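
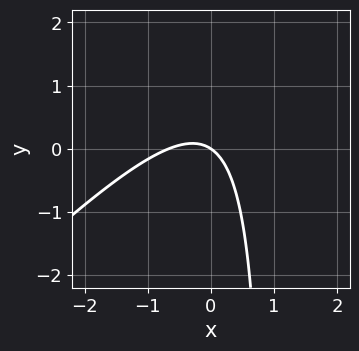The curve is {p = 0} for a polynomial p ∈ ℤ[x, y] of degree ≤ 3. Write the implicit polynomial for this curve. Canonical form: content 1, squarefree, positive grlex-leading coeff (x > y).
3*x^2 - 3*x*y + 2*x + 3*y

(a) deg p = 2. A generic line meets the curve in up to 2 points.
(b) From the visible intercepts: it meets the x-axis at x = 0 (among the integer gridlines); it meets the y-axis at y = 0 (among the integer gridlines).
(c) These observations pin down the coefficients.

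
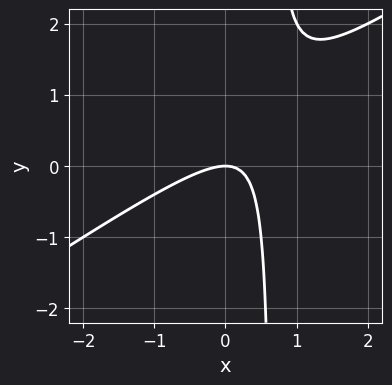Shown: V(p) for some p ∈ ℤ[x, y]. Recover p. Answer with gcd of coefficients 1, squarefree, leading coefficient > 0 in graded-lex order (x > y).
2*x^2 - 3*x*y + 2*y

Degree: the shape is more complex than any degree-1 curve, so deg p = 2.
Reading off the gridlines: it meets the x-axis at x = 0 (among the integer gridlines); it meets the y-axis at y = 0 (among the integer gridlines).
Putting this together gives p.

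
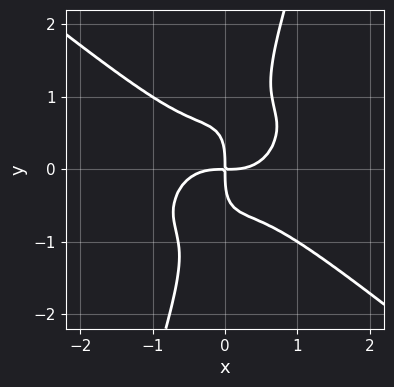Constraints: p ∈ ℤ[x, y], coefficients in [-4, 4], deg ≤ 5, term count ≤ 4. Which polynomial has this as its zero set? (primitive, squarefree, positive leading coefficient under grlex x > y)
deg p = 4.
Reading off the gridlines: it crosses the x-axis at the gridline x = 0; it meets the y-axis at y = 0 (among the integer gridlines).
Putting this together gives p.

2*x^4 + 3*x*y^3 - y^4 - 2*x*y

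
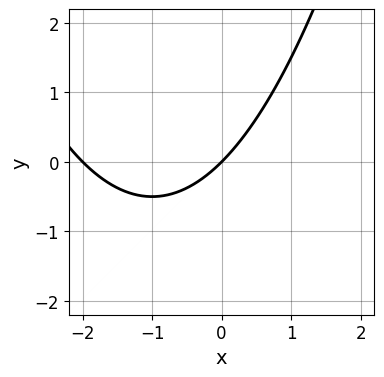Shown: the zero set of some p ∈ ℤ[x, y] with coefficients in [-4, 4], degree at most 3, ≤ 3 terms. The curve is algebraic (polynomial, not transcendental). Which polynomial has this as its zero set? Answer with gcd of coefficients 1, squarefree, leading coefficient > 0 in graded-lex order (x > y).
x^2 + 2*x - 2*y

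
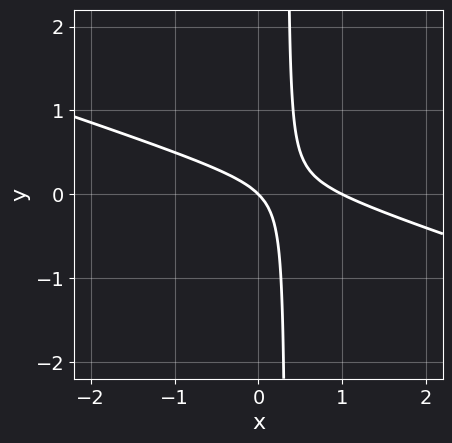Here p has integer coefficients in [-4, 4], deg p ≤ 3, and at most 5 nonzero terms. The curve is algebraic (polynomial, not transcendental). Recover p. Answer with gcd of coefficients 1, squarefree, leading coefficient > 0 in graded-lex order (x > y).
1. deg p = 2. A generic line meets the curve in up to 2 points.
2. From the axis intercepts and sections: among the integer gridlines, it crosses the x-axis at x ∈ {0, 1}; it crosses the y-axis at the gridline y = 0.
3. Putting this together gives p.

x^2 + 3*x*y - x - y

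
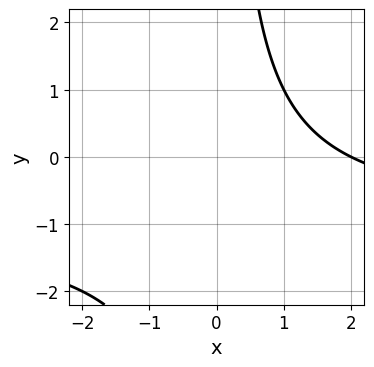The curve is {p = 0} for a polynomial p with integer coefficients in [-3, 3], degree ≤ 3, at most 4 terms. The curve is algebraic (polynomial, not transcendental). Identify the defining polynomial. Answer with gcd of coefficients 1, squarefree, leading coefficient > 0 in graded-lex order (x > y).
1. deg p = 2. A generic line meets the curve in up to 2 points.
2. Against the integer gridlines: no y-intercept at any integer in the box; one x-axis crossing is at x = 2.
3. Matching integer coefficients to the picture gives p.

x*y + x - 2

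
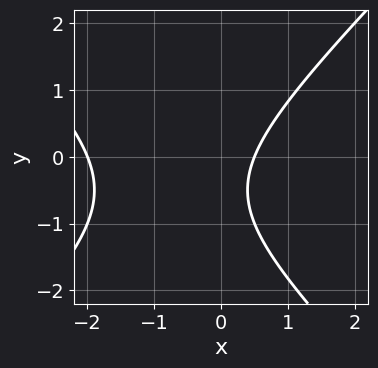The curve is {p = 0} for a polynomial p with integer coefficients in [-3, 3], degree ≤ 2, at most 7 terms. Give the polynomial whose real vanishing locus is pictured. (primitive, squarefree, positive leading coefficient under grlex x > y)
The degree is 2 — the shape is more complex than any degree-1 curve.
From the visible intercepts: it crosses the x-axis at the gridline x = -2; no y-intercept at any integer in the box.
These observations pin down the coefficients.

2*x^2 - 2*y^2 + 3*x - 2*y - 2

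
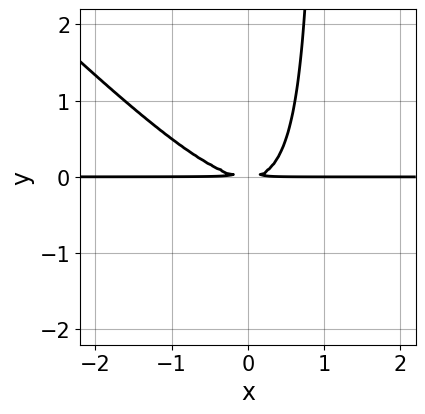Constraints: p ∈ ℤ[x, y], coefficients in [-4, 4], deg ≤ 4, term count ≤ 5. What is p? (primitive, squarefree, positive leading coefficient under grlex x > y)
x^2*y + x*y^2 - y^2

First, the degree is 3 — no degree-2 curve has this shape.
Then, from the axis intercepts and sections: every point of the x-axis in the box is on the curve.
Finally, putting this together gives p.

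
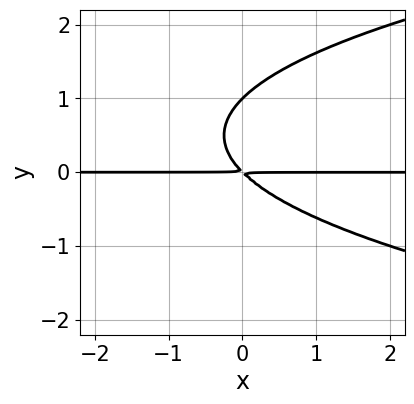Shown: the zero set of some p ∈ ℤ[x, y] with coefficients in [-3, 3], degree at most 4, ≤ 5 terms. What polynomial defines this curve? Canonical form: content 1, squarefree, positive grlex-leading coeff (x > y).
y^3 - x*y - y^2

First, degree: a generic line meets the curve in up to 3 points, so deg p = 3.
Then, reading off the gridlines: one y-axis crossing is at y = 1; every point of the x-axis in the box is on the curve.
Finally, the integer polynomial consistent with all of this is the stated p.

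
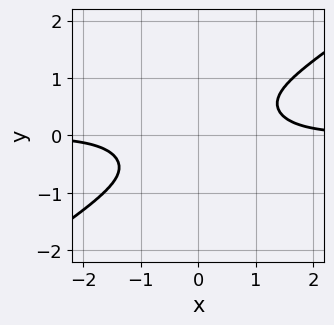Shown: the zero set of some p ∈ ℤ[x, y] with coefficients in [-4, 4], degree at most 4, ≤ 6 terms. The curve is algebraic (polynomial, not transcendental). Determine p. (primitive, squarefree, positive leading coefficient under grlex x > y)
2*x^3*y - 3*x*y^3 - 2*y^4 - 2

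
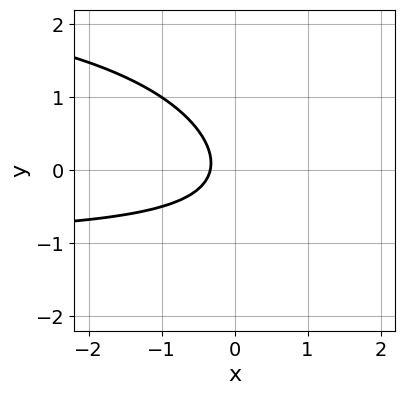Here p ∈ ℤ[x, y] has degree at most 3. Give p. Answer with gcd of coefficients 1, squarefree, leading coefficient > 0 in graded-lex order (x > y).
First, deg p = 3. The shape is more complex than any degree-2 curve.
Then, against the integer gridlines: the curve avoids every integer y-axis point in the box.
Finally, the integer polynomial consistent with all of this is the stated p.

x*y^2 - 2*x*y - 3*y^2 - 3*x - 1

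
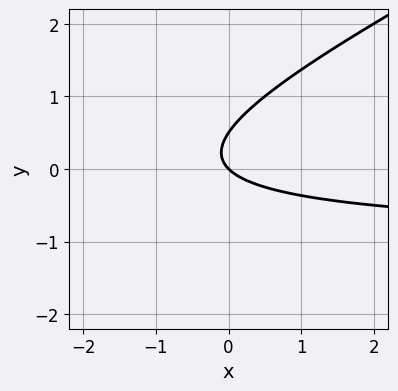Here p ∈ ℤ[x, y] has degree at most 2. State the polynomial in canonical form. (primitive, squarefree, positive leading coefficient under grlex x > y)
x*y - 2*y^2 + x + y

(a) deg p = 2. A generic line meets the curve in up to 2 points.
(b) Observable constraints: it meets the x-axis at x = 0 (among the integer gridlines); it crosses the y-axis at the gridline y = 0.
(c) The integer polynomial consistent with all of this is the stated p.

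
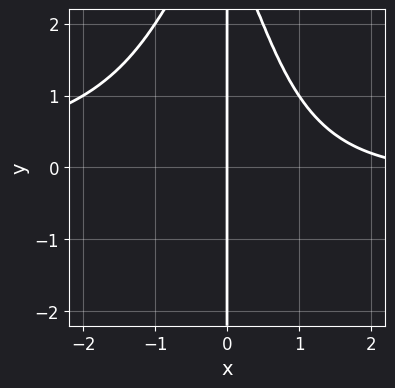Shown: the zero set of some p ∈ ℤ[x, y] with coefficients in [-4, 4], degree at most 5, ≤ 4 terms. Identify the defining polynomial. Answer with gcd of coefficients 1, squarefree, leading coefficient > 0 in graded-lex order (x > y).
x^3*y + x^2 + x*y - 3*x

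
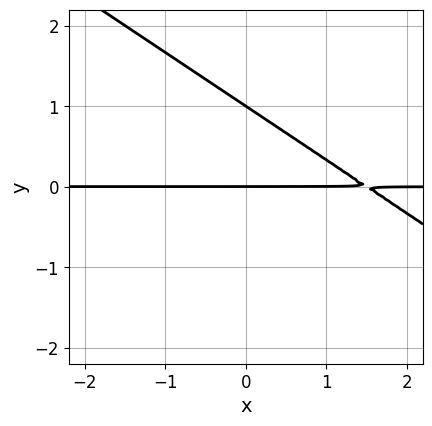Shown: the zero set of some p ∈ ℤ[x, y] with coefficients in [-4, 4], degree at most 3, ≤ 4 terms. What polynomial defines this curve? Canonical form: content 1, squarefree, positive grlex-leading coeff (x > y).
2*x*y + 3*y^2 - 3*y

(a) Degree: a generic line meets the curve in up to 2 points, so deg p = 2.
(b) Checking where it meets the axes: the y-axis gridline crossings are at y ∈ {0, 1}; every point of the x-axis in the box is on the curve.
(c) Matching integer coefficients to the picture gives p.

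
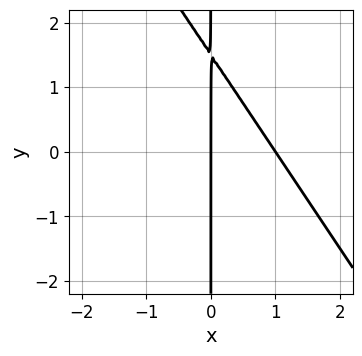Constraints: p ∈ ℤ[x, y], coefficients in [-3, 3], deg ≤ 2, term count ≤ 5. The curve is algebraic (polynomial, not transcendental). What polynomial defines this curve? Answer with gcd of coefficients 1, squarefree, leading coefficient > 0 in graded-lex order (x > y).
3*x^2 + 2*x*y - 3*x

1. deg p = 2.
2. From the axis intercepts and sections: every point of the y-axis in the box is on the curve; the x-axis gridline crossings are at x ∈ {0, 1}.
3. Putting this together gives p.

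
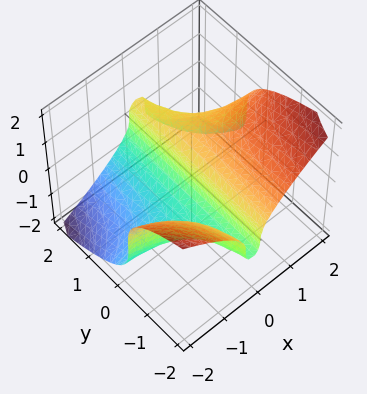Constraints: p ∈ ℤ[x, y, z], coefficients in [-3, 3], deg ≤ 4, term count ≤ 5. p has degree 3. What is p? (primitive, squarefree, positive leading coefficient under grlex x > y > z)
1. The degree is 3 — the shape is more complex than any degree-2 surface.
2. Checking where it meets the axes: every point of the y-axis in the box is on the surface; it crosses the z-axis at the gridline z = 0; it meets the x-axis at x = 0 (among the integer gridlines).
3. These observations pin down the coefficients.

x^2*y + z^3 - x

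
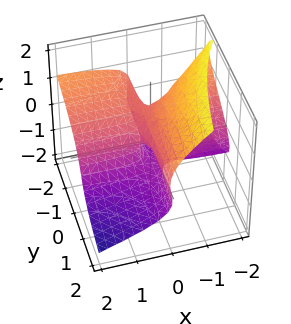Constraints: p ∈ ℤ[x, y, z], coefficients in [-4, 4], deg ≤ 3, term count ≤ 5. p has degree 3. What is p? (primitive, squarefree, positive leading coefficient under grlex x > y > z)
(a) Degree: the shape is more complex than any degree-2 surface, so deg p = 3.
(b) From the axis intercepts and sections: it meets the z-axis at z = 0 (among the integer gridlines); every point of the x-axis in the box is on the surface; every point of the y-axis in the box is on the surface.
(c) Matching integer coefficients to the picture gives p.

2*x*z^2 + 3*z^3 + 3*x*y + 3*x*z - z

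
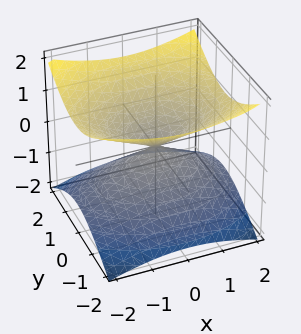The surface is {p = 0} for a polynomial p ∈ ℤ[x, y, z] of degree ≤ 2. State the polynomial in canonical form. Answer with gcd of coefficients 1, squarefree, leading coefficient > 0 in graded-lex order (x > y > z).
x^2 + 2*y^2 - 3*z^2

deg p = 2. Two nappes meeting at a single point; a quadric.
Symmetries: mirror symmetry y ↦ −y ⇒ only even powers of y; the x ↦ −x reflection is a symmetry, so x appears only in even powers; mirror symmetry z ↦ −z ⇒ only even powers of z.
Against the integer gridlines: one y-axis crossing is at y = 0; it crosses the x-axis at the gridline x = 0; it meets the z-axis at z = 0 (among the integer gridlines).
Putting this together gives p.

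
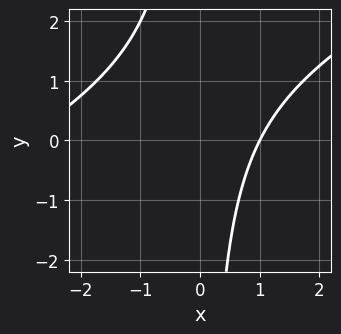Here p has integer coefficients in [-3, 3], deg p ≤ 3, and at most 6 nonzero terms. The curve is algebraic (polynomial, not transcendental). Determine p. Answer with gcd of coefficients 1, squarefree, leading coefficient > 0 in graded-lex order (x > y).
x^2 - 2*x*y + 2*x - 3

deg p = 2. The shape is more complex than any degree-1 curve.
Checking where it meets the axes: it meets the x-axis at x = 1 (among the integer gridlines); it misses every integer gridline on the y-axis.
Together with the visible shape, these determine p as stated.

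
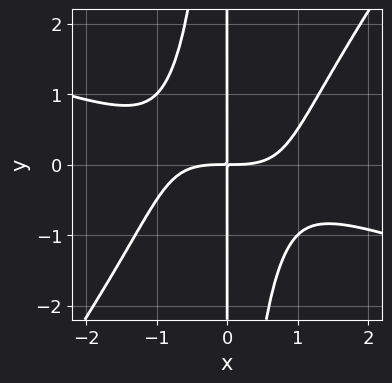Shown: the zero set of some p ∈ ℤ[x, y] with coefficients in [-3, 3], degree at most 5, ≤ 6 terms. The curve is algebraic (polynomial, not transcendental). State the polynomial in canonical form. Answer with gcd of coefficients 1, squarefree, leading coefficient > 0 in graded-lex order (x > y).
(a) The degree is 4 — no degree-3 curve has this shape.
(b) Reading off the gridlines: the visible y-axis segment lies entirely on the curve.
(c) Assembling these constraints gives the stated polynomial.

x^4 + 2*x^3*y - 2*x^2*y^2 - 3*x*y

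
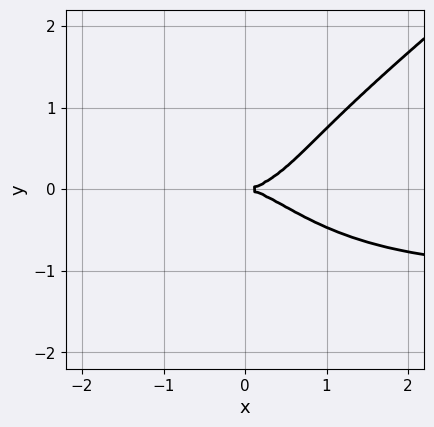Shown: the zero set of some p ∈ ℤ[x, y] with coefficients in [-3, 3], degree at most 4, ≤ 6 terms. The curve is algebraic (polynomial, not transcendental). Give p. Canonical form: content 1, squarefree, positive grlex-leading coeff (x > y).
x^3*y - 2*y^4 + x^3 - 2*y^2

First, the degree is 4 — a generic line meets the curve in up to 4 points.
Then, checking where it meets the axes: it crosses the x-axis at the gridline x = 0; it meets the y-axis at y = 0 (among the integer gridlines).
Finally, putting this together gives p.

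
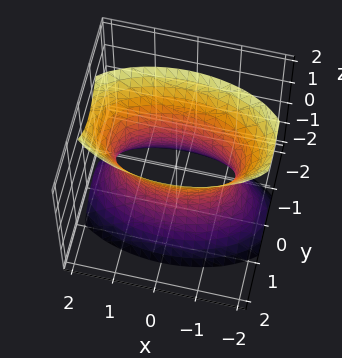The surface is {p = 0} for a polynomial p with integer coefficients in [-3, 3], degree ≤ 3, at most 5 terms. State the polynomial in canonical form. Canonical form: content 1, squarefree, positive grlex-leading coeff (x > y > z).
First, degree: an hourglass — one-sheet hyperboloid; a quadric, so deg p = 2.
Next, symmetries: mirror symmetry y ↦ −y ⇒ only even powers of y; the z ↦ −z reflection is a symmetry, so z appears only in even powers; it's symmetric under x → −x, forcing even powers of x.
Next, checking where it meets the axes: no z-intercept at any integer in the box.
Finally, solving for integer coefficients yields p as stated.

x^2 + 3*y^2 - z^2 - 2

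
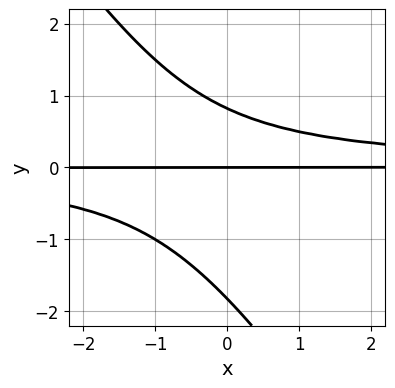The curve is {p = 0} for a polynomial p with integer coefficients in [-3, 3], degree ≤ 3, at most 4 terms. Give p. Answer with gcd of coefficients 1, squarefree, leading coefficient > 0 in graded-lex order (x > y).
First, degree: a generic line meets the curve in up to 3 points, so deg p = 3.
Then, against the integer gridlines: the visible x-axis segment lies entirely on the curve; it meets the y-axis at y = 0 (among the integer gridlines).
Finally, these observations pin down the coefficients.

3*x*y^2 + 2*y^3 + 2*y^2 - 3*y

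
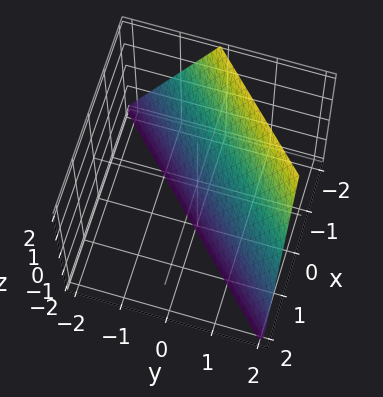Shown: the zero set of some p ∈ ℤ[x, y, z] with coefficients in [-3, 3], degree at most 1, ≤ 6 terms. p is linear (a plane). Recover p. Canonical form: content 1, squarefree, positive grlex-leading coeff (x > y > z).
First, deg p = 1. Every cross-section is a straight line — this is a plane.
Next, from the axis intercepts and sections: it meets the y-axis at y = 1 (among the integer gridlines); it crosses the x-axis at the gridline x = -1; it meets the z-axis at z = -2 (among the integer gridlines).
Finally, assembling these constraints gives the stated polynomial.

2*x - 2*y + z + 2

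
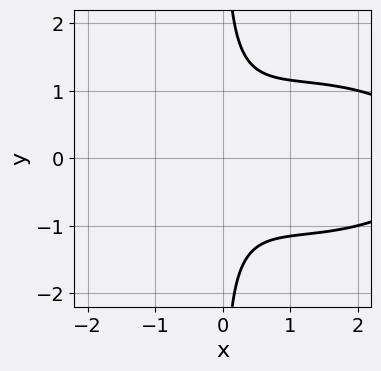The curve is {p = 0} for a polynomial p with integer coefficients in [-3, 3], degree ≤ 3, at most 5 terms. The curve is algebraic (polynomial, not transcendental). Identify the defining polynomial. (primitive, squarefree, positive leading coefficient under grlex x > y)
x^3 + 3*x*y^2 - 3*x^2 - 2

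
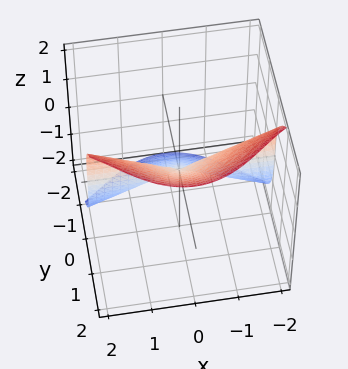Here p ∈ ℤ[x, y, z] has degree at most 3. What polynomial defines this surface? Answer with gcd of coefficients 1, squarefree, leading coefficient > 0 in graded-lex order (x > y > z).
2*x^2*y + y^3 - z^3

1. The degree is 3 — a generic line meets the surface in up to 3 points.
2. Reading off the gridlines: the visible x-axis segment lies entirely on the surface; it meets the z-axis at z = 0 (among the integer gridlines); one y-axis crossing is at y = 0.
3. Fitting integer coefficients to these (and the overall shape) gives p.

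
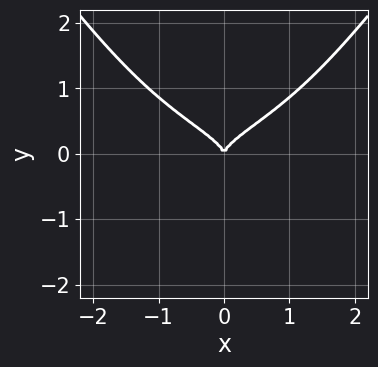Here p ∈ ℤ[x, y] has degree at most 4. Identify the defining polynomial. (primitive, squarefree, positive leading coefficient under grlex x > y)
2*x^2*y^2 - y^4 - 3*y^3 + x^2

First, degree: no degree-3 curve has this shape, so deg p = 4.
Next, symmetries: the x ↦ −x reflection is a symmetry, so x appears only in even powers.
Next, reading off the gridlines: it meets the y-axis at y = 0 (among the integer gridlines); one x-axis crossing is at x = 0.
Finally, together with the visible shape, these determine p as stated.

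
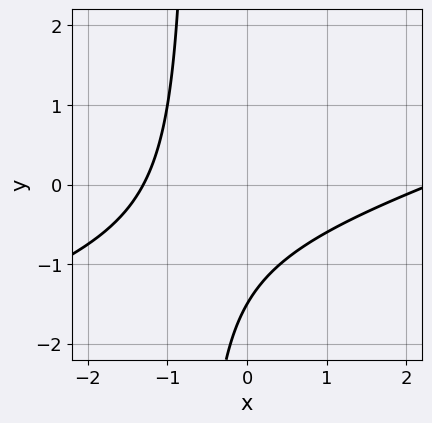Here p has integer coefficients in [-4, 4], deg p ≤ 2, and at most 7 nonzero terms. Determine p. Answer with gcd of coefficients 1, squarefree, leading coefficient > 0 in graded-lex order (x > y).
x^2 - 3*x*y - x - 2*y - 3

(a) deg p = 2.
(b) Putting this together gives p.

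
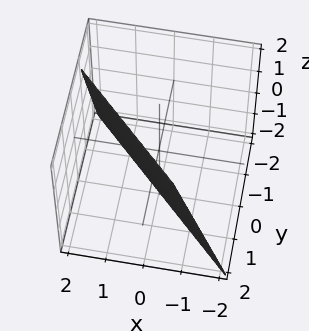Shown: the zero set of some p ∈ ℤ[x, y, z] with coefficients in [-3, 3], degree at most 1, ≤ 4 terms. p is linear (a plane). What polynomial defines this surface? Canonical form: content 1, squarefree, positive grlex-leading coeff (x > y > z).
3*x + 3*y - z - 2

(a) Degree: every cross-section is a straight line — this is a plane, so deg p = 1.
(b) Reading off the gridlines: one z-axis crossing is at z = -2.
(c) Fitting integer coefficients to these (and the overall shape) gives p.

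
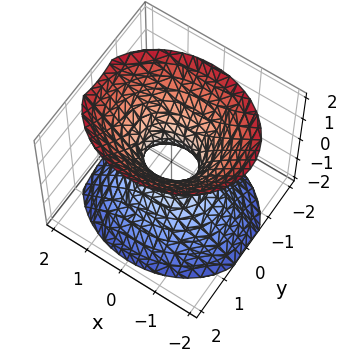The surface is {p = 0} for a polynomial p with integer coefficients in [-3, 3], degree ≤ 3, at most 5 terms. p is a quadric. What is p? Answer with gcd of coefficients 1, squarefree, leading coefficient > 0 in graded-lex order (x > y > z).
Degree: one connected sheet with a waist; a quadric, so deg p = 2.
Symmetries: it's symmetric under z → −z, forcing even powers of z; the x ↦ −x reflection is a symmetry, so x appears only in even powers; the y ↦ −y reflection is a symmetry, so y appears only in even powers.
From the visible intercepts: it misses every integer gridline on the z-axis.
Together with the visible shape, these determine p as stated.

2*x^2 + 3*y^2 - 2*z^2 - 1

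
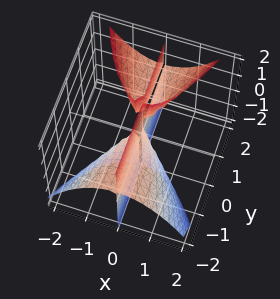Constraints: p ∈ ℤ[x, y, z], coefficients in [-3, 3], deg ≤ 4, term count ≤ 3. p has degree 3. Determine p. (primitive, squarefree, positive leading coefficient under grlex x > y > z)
First, the picture has 3 separate pieces.
Then, the degree is 3 — a generic line meets the surface in up to 3 points.
Next, reading off the gridlines: it meets the x-axis at x = 0 (among the integer gridlines); the visible z-axis segment lies entirely on the surface; every point of the y-axis in the box is on the surface.
Finally, together with the visible shape, these determine p as stated.

3*x^3 - 3*x*y*z + 2*x*y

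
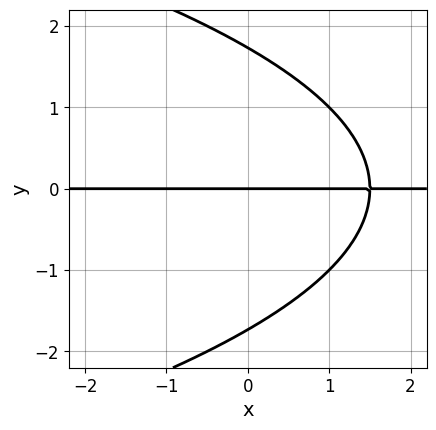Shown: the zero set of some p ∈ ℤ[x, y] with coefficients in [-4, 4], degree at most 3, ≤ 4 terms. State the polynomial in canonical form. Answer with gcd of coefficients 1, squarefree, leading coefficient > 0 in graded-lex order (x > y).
y^3 + 2*x*y - 3*y

The degree is 3 — no degree-2 curve has this shape.
Observable constraints: the visible x-axis segment lies entirely on the curve; it crosses the y-axis at the gridline y = 0.
The integer polynomial consistent with all of this is the stated p.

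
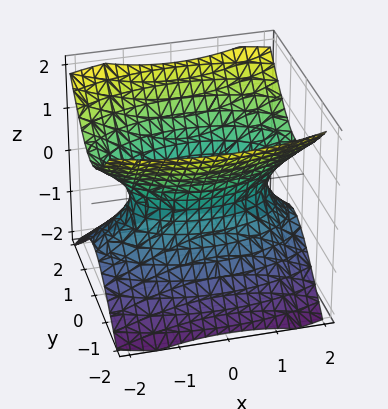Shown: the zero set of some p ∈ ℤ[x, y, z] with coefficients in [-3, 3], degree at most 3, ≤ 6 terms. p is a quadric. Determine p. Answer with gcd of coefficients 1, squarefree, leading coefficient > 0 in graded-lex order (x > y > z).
x^2 + 3*y^2 - 3*z^2 - 2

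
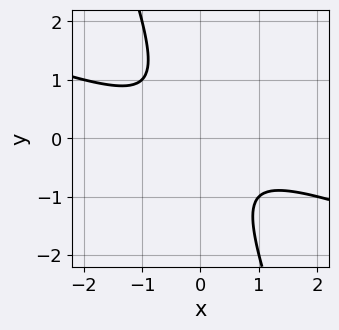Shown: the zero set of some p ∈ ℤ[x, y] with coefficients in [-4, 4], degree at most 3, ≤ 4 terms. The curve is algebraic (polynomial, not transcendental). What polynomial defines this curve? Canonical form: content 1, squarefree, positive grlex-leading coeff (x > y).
x^2 + 3*x*y + y^2 + 1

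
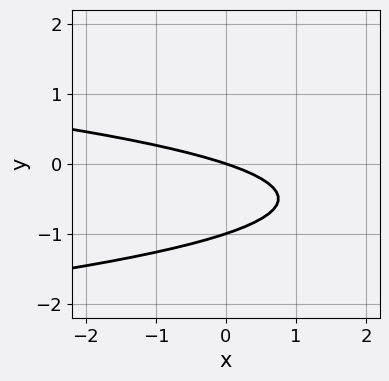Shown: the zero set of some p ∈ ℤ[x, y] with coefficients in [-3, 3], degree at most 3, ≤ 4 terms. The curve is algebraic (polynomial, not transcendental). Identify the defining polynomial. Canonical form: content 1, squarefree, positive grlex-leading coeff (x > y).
3*y^2 + x + 3*y

(a) deg p = 2. No degree-1 curve has this shape.
(b) Against the integer gridlines: it crosses the x-axis at the gridline x = 0; among the integer gridlines, it crosses the y-axis at y ∈ {-1, 0}.
(c) Fitting integer coefficients to these (and the overall shape) gives p.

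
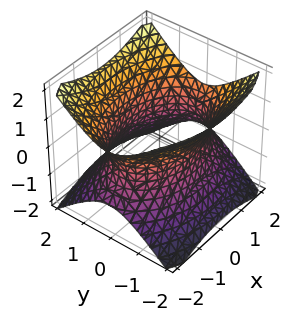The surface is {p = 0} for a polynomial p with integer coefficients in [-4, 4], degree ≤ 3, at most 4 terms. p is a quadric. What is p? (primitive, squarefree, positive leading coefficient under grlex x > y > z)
Degree: an hourglass — one-sheet hyperboloid; a quadric, so deg p = 2.
Symmetries: it's symmetric under x → −x, forcing even powers of x; mirror symmetry y ↦ −y ⇒ only even powers of y; it's symmetric under z → −z, forcing even powers of z.
Against the integer gridlines: the surface avoids every integer z-axis point in the box.
Fitting integer coefficients to these (and the overall shape) gives p.

x^2 + 2*y^2 - 2*z^2 - 3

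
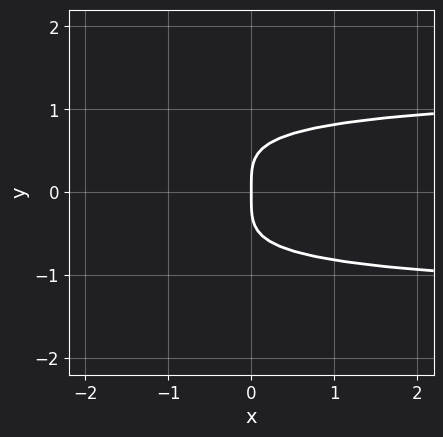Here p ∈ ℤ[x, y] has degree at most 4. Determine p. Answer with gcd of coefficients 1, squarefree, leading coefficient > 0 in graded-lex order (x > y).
3*y^4 + x*y^2 - 2*x

Degree: no degree-3 curve has this shape, so deg p = 4.
Symmetries: it's symmetric under y → −y, forcing even powers of y.
From the visible intercepts: it meets the x-axis at x = 0 (among the integer gridlines); one y-axis crossing is at y = 0.
Assembling these constraints gives the stated polynomial.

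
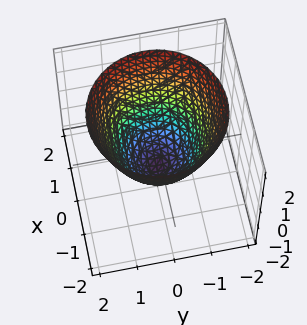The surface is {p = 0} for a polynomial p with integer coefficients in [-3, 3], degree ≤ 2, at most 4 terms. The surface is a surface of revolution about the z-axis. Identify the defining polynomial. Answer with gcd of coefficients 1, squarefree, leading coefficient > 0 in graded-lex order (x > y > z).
x^2 + y^2 - z - 1

The degree is 2 — a generic line meets the surface in up to 2 points.
Symmetries: the z-axis is an axis of rotation, so x and y enter only as x² + y².
Against the integer gridlines: the y-axis gridline crossings are at y ∈ {-1, 1}; the x-axis gridline crossings are at x ∈ {-1, 1}; a circular section at z = 2 has radius between 1 and 2; one z-axis crossing is at z = -1.
These observations pin down the coefficients.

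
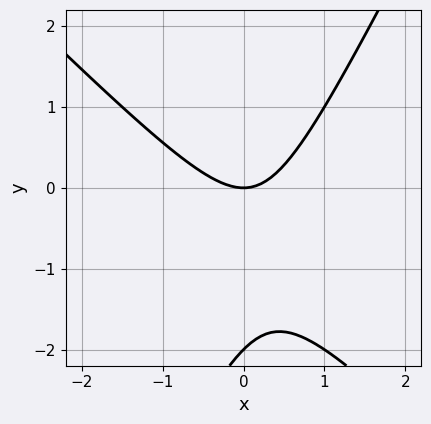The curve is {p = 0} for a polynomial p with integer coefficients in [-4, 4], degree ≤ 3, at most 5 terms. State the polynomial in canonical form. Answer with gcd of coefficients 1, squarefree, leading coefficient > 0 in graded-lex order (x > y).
2*x^2 + x*y - y^2 - 2*y

First, deg p = 2.
Next, reading off the gridlines: it meets the x-axis at x = 0 (among the integer gridlines); among the integer gridlines, it crosses the y-axis at y ∈ {-2, 0}.
Finally, the integer polynomial consistent with all of this is the stated p.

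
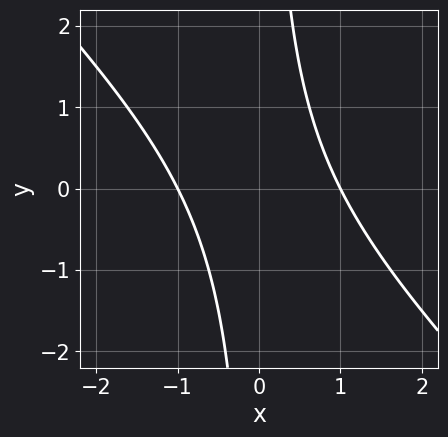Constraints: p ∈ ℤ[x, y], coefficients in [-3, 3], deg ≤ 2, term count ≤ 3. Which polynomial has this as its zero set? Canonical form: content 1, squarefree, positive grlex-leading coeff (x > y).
(a) The degree is 2 — a generic line meets the curve in up to 2 points.
(b) Against the integer gridlines: it misses every integer gridline on the y-axis; among the integer gridlines, it crosses the x-axis at x ∈ {-1, 1}.
(c) Assembling these constraints gives the stated polynomial.

x^2 + x*y - 1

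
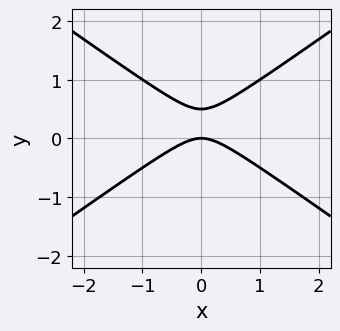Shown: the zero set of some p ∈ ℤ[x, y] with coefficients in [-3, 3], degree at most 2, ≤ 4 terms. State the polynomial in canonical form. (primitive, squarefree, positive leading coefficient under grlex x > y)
(a) The degree is 2 — a generic line meets the curve in up to 2 points.
(b) Symmetries: it's symmetric under x → −x, forcing even powers of x.
(c) From the axis intercepts and sections: it meets the x-axis at x = 0 (among the integer gridlines); one y-axis crossing is at y = 0.
(d) The integer polynomial consistent with all of this is the stated p.

x^2 - 2*y^2 + y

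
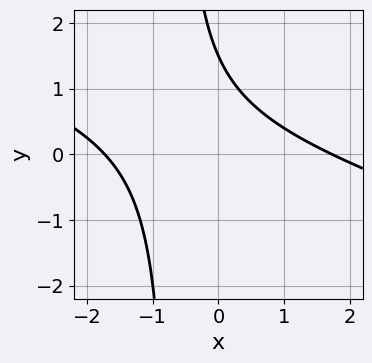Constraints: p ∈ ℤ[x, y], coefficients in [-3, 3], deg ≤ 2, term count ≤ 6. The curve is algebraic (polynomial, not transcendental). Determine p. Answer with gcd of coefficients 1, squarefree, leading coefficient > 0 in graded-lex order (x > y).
Degree: a generic line meets the curve in up to 2 points, so deg p = 2.
Matching integer coefficients to the picture gives p.

x^2 + 3*x*y + 2*y - 3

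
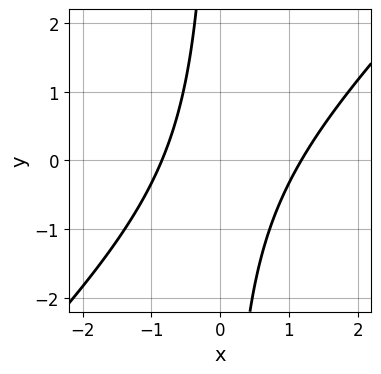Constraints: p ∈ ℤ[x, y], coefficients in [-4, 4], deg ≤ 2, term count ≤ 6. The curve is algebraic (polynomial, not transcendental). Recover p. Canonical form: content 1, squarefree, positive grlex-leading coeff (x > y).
First, the degree is 2 — the shape is more complex than any degree-1 curve.
Next, from the visible intercepts: it misses every integer gridline on the y-axis.
Finally, solving for integer coefficients yields p as stated.

3*x^2 - 3*x*y - x - 3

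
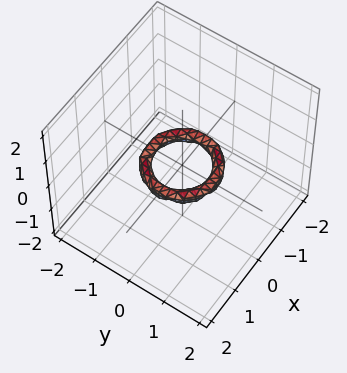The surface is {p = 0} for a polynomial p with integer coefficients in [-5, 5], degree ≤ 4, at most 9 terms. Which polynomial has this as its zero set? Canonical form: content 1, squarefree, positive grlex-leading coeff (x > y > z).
2*x^4 + 4*x^2*y^2 + 2*y^4 - 3*x^2 - 3*y^2 + 3*z^2 + 1

The degree is 4 — a generic line meets the surface in up to 4 points.
Symmetries: rotational symmetry about the z-axis ⇒ p depends on x, y only through x² + y².
From the visible intercepts: it misses every integer gridline on the z-axis; a circular section at z = 0 has radius between 0 and 1.
Together with the visible shape, these determine p as stated.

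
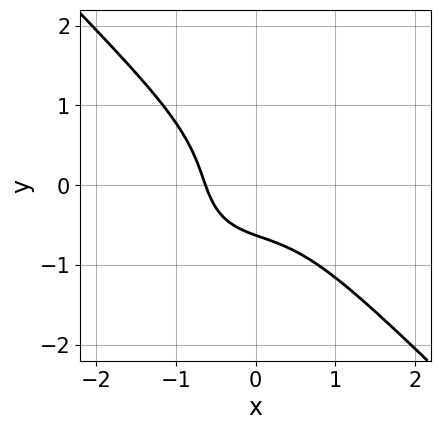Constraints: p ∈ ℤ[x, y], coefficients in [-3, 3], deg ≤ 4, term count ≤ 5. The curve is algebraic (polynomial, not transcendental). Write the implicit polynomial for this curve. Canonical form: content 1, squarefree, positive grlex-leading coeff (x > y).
1. Degree: the shape is more complex than any degree-2 curve, so deg p = 3.
2. Putting this together gives p.

3*x^3 + 3*y^3 + 2*x + 2*y + 2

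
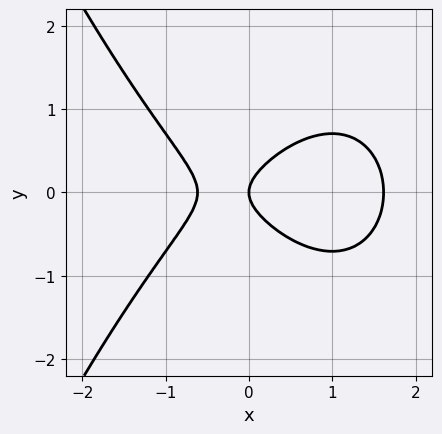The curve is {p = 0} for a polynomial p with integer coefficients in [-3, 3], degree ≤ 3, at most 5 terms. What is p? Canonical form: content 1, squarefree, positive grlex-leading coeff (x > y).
x^3 - x^2 + 2*y^2 - x

First, deg p = 3. No degree-2 curve has this shape.
Then, symmetries: mirror symmetry y ↦ −y ⇒ only even powers of y.
Then, reading off the gridlines: it meets the x-axis at x = 0 (among the integer gridlines); it meets the y-axis at y = 0 (among the integer gridlines).
Finally, together with the visible shape, these determine p as stated.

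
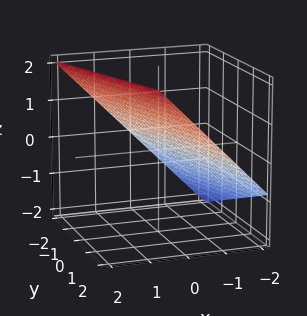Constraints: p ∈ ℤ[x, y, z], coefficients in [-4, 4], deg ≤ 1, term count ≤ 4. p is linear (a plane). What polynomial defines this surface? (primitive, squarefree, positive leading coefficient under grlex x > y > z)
(a) deg p = 1. Every cross-section is a straight line — this is a plane.
(b) Against the integer gridlines: it meets the y-axis at y = -2 (among the integer gridlines).
(c) Solving for integer coefficients yields p as stated.

3*x + y - 3*z + 2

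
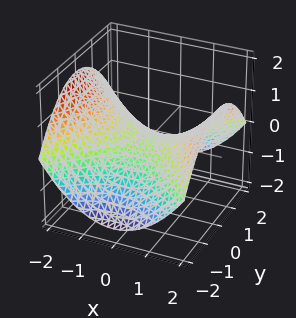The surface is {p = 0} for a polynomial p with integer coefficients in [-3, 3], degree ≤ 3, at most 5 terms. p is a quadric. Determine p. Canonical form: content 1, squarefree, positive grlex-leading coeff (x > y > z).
The degree is 2 — a hyperbolic paraboloid; a quadric.
Symmetries: mirror symmetry y ↦ −y ⇒ only even powers of y; mirror symmetry x ↦ −x ⇒ only even powers of x.
From the visible intercepts: it meets the z-axis at z = 0 (among the integer gridlines); it meets the y-axis at y = 0 (among the integer gridlines).
Fitting integer coefficients to these (and the overall shape) gives p.

x^2 - y^2 - 3*z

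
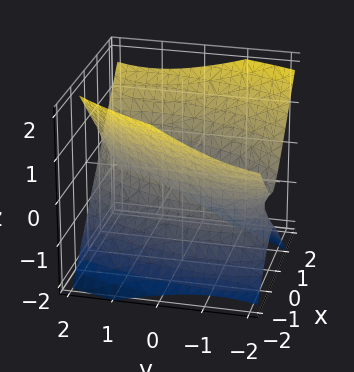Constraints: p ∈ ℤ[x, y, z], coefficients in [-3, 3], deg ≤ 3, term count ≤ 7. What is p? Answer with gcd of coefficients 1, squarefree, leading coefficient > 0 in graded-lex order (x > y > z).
3*x^2 - 2*x*y + y^2 + y*z - 3*z^2 - 3

Degree: a generic line meets the surface in up to 2 points, so deg p = 2.
Reading off the gridlines: the x-axis gridline crossings are at x ∈ {-1, 1}; no z-intercept at any integer in the box.
Fitting integer coefficients to these (and the overall shape) gives p.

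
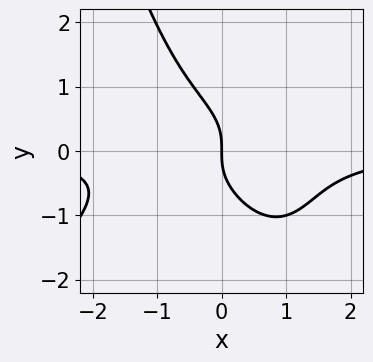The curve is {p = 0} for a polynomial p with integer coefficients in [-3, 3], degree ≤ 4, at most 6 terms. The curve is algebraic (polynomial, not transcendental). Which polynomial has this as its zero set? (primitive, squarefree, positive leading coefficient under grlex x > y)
2*x^3*y - x^2*y^2 + 3*x*y^2 + 3*y^3 + 3*x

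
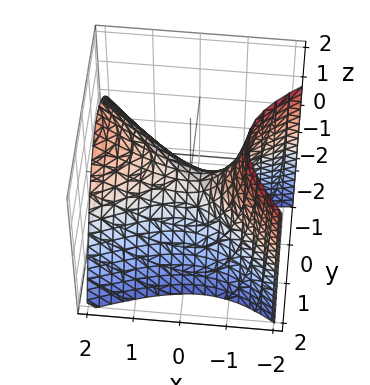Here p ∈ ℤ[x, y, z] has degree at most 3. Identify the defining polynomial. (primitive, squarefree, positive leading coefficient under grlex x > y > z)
x^2 - x*y - x*z - 2*y^2 - 2*z

Degree: the shape is more complex than any degree-1 surface, so deg p = 2.
From the axis intercepts and sections: it meets the y-axis at y = 0 (among the integer gridlines); it crosses the z-axis at the gridline z = 0; one x-axis crossing is at x = 0.
The integer polynomial consistent with all of this is the stated p.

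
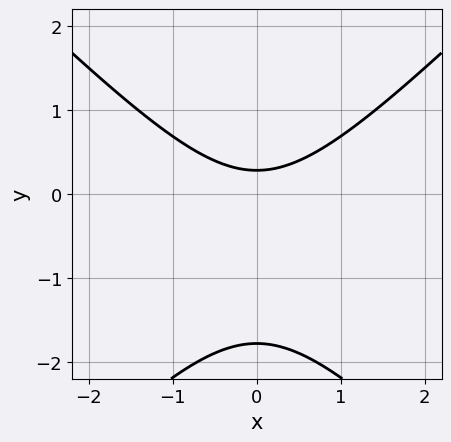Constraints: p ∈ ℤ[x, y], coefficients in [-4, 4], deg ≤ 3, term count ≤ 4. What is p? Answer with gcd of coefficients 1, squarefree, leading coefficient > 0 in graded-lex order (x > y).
2*x^2 - 2*y^2 - 3*y + 1

First, the degree is 2 — a generic line meets the curve in up to 2 points.
Then, symmetries: it's symmetric under x → −x, forcing even powers of x.
Then, reading off the gridlines: the curve avoids every integer x-axis point in the box.
Finally, matching integer coefficients to the picture gives p.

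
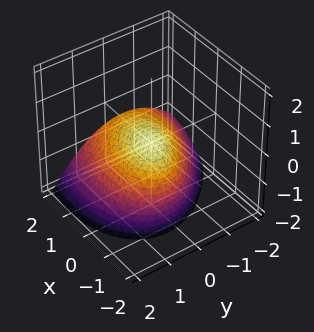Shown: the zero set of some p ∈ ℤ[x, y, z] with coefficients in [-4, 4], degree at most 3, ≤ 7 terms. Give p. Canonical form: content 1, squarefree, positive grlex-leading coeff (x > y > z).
x^2 + x*y + 2*x*z + 2*y^2 + 3*z

1. deg p = 2.
2. Against the integer gridlines: it meets the z-axis at z = 0 (among the integer gridlines); one y-axis crossing is at y = 0; it crosses the x-axis at the gridline x = 0.
3. Assembling these constraints gives the stated polynomial.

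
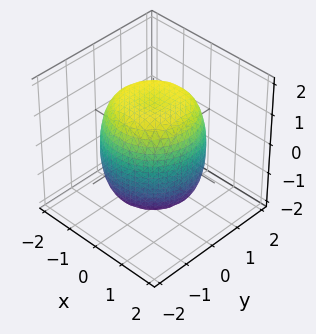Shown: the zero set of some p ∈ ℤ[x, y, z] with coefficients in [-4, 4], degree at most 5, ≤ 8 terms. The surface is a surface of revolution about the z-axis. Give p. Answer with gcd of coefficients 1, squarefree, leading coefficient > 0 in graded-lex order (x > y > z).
x^4 + 2*x^2*y^2 + y^4 - x^2 - y^2 + z^2 - 2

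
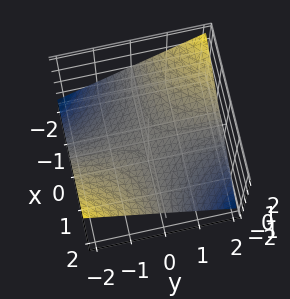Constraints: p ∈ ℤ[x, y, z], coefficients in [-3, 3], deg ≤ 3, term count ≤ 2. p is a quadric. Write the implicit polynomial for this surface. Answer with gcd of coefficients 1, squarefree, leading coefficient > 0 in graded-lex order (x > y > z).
x*y + 3*z

(a) Degree: a saddle surface; a quadric, so deg p = 2.
(b) Against the integer gridlines: the visible y-axis segment lies entirely on the surface; the visible x-axis segment lies entirely on the surface.
(c) Assembling these constraints gives the stated polynomial.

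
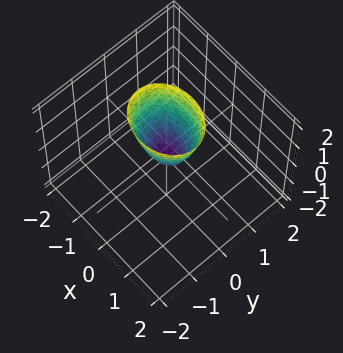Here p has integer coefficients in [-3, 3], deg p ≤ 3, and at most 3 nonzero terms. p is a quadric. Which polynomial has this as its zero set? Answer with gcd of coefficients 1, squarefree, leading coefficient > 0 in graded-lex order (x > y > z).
(a) deg p = 2.
(b) Symmetries: mirror symmetry y ↦ −y ⇒ only even powers of y; mirror symmetry x ↦ −x ⇒ only even powers of x.
(c) Checking where it meets the axes: it crosses the x-axis at the gridline x = 0; it crosses the y-axis at the gridline y = 0; one z-axis crossing is at z = 0.
(d) Assembling these constraints gives the stated polynomial.

2*x^2 + 3*y^2 - z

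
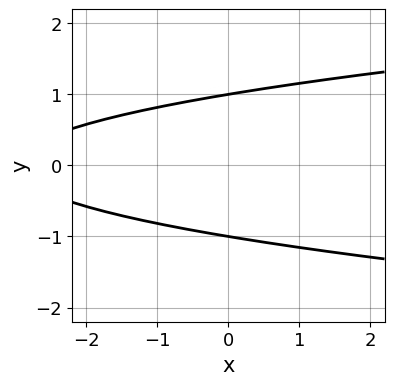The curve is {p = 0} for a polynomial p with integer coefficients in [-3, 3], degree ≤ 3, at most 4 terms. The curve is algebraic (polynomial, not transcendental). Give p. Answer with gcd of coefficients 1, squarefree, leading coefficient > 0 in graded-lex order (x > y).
(a) Degree: no degree-1 curve has this shape, so deg p = 2.
(b) Symmetries: it's symmetric under y → −y, forcing even powers of y.
(c) Against the integer gridlines: among the integer gridlines, it crosses the y-axis at y ∈ {-1, 1}; the curve avoids every integer x-axis point in the box.
(d) Matching integer coefficients to the picture gives p.

3*y^2 - x - 3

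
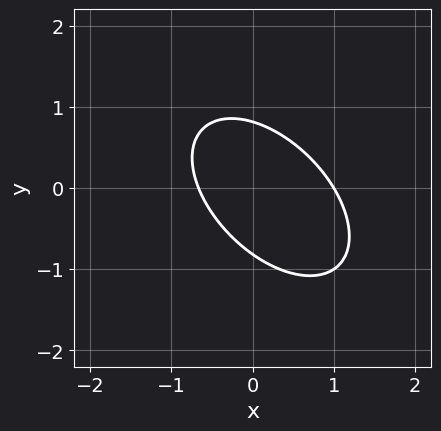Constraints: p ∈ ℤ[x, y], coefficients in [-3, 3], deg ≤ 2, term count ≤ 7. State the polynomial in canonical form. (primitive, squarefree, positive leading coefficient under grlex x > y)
Degree: the shape is more complex than any degree-1 curve, so deg p = 2.
Reading off the gridlines: one x-axis crossing is at x = 1.
Together with the visible shape, these determine p as stated.

3*x^2 + 3*x*y + 3*y^2 - x - 2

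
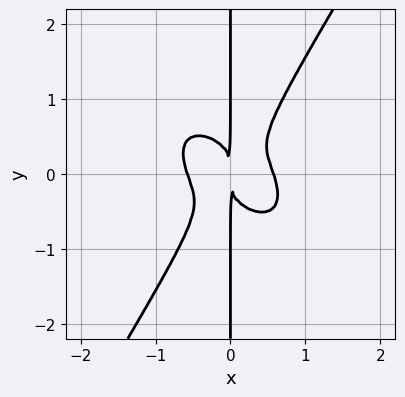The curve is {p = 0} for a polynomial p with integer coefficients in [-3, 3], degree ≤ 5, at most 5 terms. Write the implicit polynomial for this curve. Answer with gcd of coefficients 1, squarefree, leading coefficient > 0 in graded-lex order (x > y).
1. The degree is 4 — the shape is more complex than any degree-3 curve.
2. From the visible intercepts: the visible y-axis segment lies entirely on the curve.
3. Matching integer coefficients to the picture gives p.

3*x^4 + 2*x^3*y + x^2*y^2 - 2*x*y^3 - x^2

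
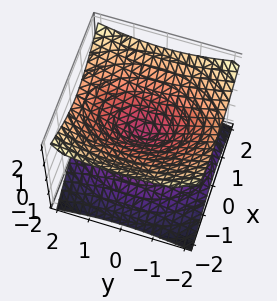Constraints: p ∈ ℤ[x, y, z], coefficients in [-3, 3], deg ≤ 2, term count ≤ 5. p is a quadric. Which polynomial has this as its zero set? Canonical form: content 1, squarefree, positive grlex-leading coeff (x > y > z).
(a) The degree is 2 — two nappes meeting at a single point; a quadric.
(b) Symmetries: it's symmetric under z → −z, forcing even powers of z; mirror symmetry x ↦ −x ⇒ only even powers of x; the y ↦ −y reflection is a symmetry, so y appears only in even powers.
(c) Checking where it meets the axes: it meets the x-axis at x = 0 (among the integer gridlines); it crosses the y-axis at the gridline y = 0; it meets the z-axis at z = 0 (among the integer gridlines).
(d) Matching integer coefficients to the picture gives p.

2*x^2 + y^2 - 3*z^2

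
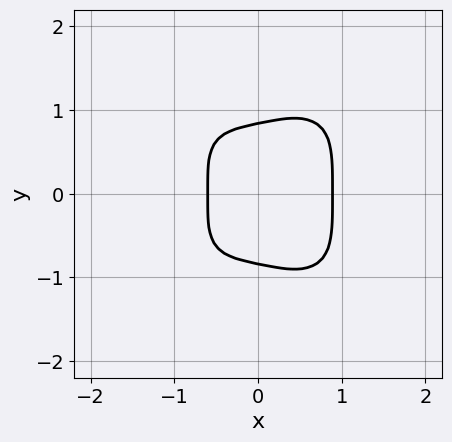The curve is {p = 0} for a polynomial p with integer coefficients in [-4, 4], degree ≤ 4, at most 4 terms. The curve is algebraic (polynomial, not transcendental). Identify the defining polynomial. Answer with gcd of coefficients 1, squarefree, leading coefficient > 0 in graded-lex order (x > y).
3*x^4 + 2*y^4 - x - 1

First, the degree is 4 — no degree-3 curve has this shape.
Next, symmetries: mirror symmetry y ↦ −y ⇒ only even powers of y.
Finally, putting this together gives p.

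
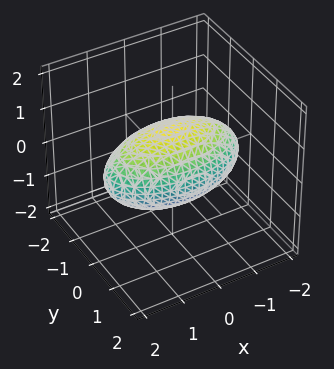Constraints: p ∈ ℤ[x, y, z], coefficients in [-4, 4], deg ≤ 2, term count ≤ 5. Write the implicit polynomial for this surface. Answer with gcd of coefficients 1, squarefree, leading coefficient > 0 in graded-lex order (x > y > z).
(a) The degree is 2 — a closed, bounded, convex surface; a quadric.
(b) Symmetries: mirror symmetry x ↦ −x ⇒ only even powers of x; the y ↦ −y reflection is a symmetry, so y appears only in even powers; the z ↦ −z reflection is a symmetry, so z appears only in even powers.
(c) Reading off the gridlines: the z-axis gridline crossings are at z ∈ {-1, 1}; among the integer gridlines, it crosses the y-axis at y ∈ {-1, 1}.
(d) Solving for integer coefficients yields p as stated.

x^2 + 3*y^2 + 3*z^2 - 3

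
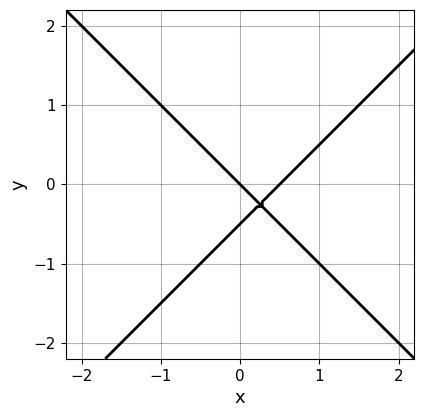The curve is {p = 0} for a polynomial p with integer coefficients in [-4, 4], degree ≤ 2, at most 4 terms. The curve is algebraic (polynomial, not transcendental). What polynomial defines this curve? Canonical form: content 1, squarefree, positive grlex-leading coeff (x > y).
2*x^2 - 2*y^2 - x - y

deg p = 2. The shape is more complex than any degree-1 curve.
From the visible intercepts: it meets the y-axis at y = 0 (among the integer gridlines); one x-axis crossing is at x = 0.
These observations pin down the coefficients.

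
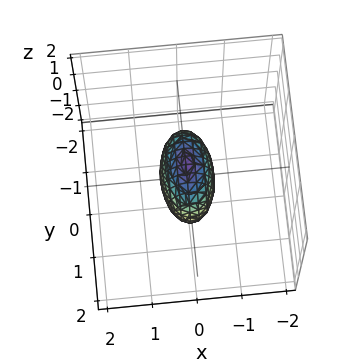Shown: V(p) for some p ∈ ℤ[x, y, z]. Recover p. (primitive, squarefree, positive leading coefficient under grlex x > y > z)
1. The degree is 2 — bounded and convex; a quadric.
2. Symmetries: mirror symmetry y ↦ −y ⇒ only even powers of y; the z ↦ −z reflection is a symmetry, so z appears only in even powers; the x ↦ −x reflection is a symmetry, so x appears only in even powers.
3. From the axis intercepts and sections: the z-axis gridline crossings are at z ∈ {-1, 1}; among the integer gridlines, it crosses the y-axis at y ∈ {-1, 1}.
4. These observations pin down the coefficients.

3*x^2 + y^2 + z^2 - 1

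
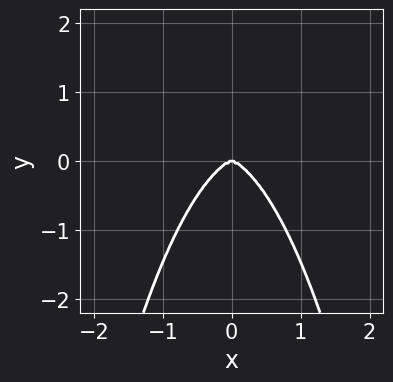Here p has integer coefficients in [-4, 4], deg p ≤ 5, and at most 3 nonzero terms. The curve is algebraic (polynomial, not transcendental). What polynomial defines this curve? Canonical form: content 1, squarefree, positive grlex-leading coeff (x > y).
x^4 + x^2*y^2 + y^3

(a) deg p = 4. A generic line meets the curve in up to 4 points.
(b) Symmetries: the x ↦ −x reflection is a symmetry, so x appears only in even powers.
(c) Reading off the gridlines: it crosses the x-axis at the gridline x = 0; it crosses the y-axis at the gridline y = 0.
(d) Matching integer coefficients to the picture gives p.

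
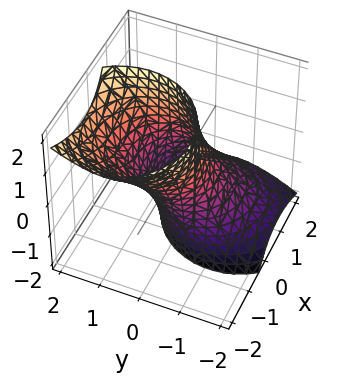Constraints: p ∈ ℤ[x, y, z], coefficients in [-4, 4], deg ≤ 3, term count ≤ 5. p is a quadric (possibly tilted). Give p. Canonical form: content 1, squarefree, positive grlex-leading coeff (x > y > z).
1. deg p = 2.
2. From the axis intercepts and sections: no z-intercept at any integer in the box; among the integer gridlines, it crosses the y-axis at y ∈ {-1, 1}; among the integer gridlines, it crosses the x-axis at x ∈ {-1, 1}.
3. Matching integer coefficients to the picture gives p.

x^2 + x*z + y^2 - y*z - 1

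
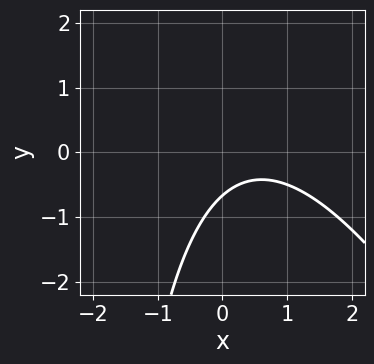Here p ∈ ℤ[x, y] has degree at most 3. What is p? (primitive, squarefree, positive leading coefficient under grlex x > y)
(a) Degree: the shape is more complex than any degree-1 curve, so deg p = 2.
(b) Against the integer gridlines: it misses every integer gridline on the x-axis.
(c) Together with the visible shape, these determine p as stated.

2*x^2 + x*y - 2*x + 3*y + 2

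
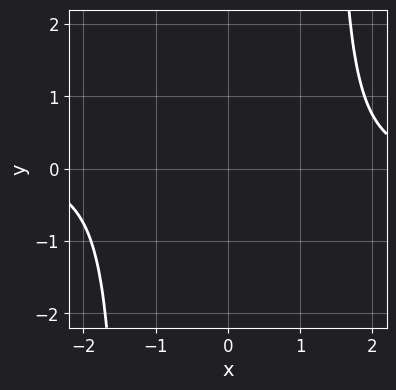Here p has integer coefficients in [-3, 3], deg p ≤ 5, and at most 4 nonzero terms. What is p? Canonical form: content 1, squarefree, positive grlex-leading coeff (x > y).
First, deg p = 4. A generic line meets the curve in up to 4 points.
Next, checking where it meets the axes: no x-intercept at any integer in the box; no y-intercept at any integer in the box.
Finally, these observations pin down the coefficients.

x^3*y - 2*x*y - 3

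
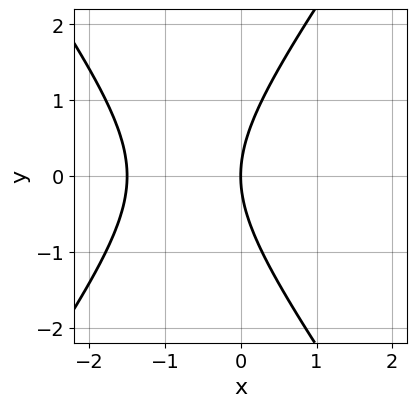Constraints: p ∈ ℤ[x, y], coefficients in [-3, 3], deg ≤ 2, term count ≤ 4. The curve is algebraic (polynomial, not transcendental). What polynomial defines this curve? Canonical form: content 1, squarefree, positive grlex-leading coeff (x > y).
2*x^2 - y^2 + 3*x

(a) Degree: no degree-1 curve has this shape, so deg p = 2.
(b) Symmetries: it's symmetric under y → −y, forcing even powers of y.
(c) From the axis intercepts and sections: it meets the y-axis at y = 0 (among the integer gridlines); it meets the x-axis at x = 0 (among the integer gridlines).
(d) Solving for integer coefficients yields p as stated.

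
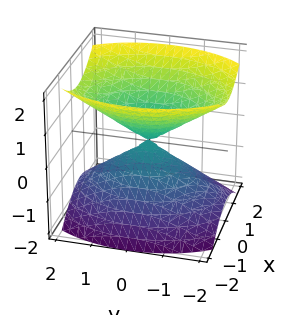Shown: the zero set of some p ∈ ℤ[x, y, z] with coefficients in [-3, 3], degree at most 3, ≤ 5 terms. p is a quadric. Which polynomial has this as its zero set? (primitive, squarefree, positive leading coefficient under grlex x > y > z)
(a) I count 2 distinct pieces. Treating them together as one polynomial.
(b) The degree is 2 — two nappes meeting at a single point; a quadric.
(c) Symmetries: the x ↦ −x reflection is a symmetry, so x appears only in even powers; mirror symmetry z ↦ −z ⇒ only even powers of z; it's symmetric under y → −y, forcing even powers of y.
(d) From the axis intercepts and sections: it crosses the y-axis at the gridline y = 0; it crosses the x-axis at the gridline x = 0.
(e) Assembling these constraints gives the stated polynomial.

2*x^2 + y^2 - 2*z^2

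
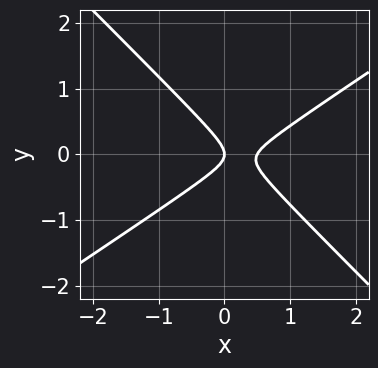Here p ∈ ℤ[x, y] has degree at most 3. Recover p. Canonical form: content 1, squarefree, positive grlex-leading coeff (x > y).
(a) The degree is 2 — the shape is more complex than any degree-1 curve.
(b) Observable constraints: it meets the y-axis at y = 0 (among the integer gridlines); it meets the x-axis at x = 0 (among the integer gridlines).
(c) The integer polynomial consistent with all of this is the stated p.

2*x^2 - x*y - 3*y^2 - x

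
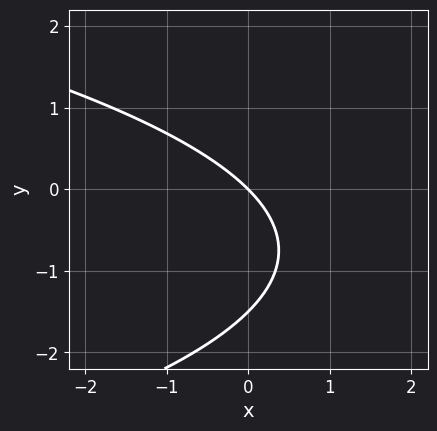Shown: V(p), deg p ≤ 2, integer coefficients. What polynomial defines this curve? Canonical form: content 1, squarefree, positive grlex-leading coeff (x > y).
2*y^2 + 3*x + 3*y

First, degree: the shape is more complex than any degree-1 curve, so deg p = 2.
Then, checking where it meets the axes: it crosses the x-axis at the gridline x = 0; it crosses the y-axis at the gridline y = 0.
Finally, solving for integer coefficients yields p as stated.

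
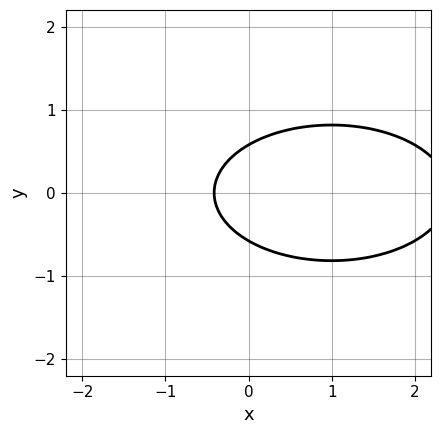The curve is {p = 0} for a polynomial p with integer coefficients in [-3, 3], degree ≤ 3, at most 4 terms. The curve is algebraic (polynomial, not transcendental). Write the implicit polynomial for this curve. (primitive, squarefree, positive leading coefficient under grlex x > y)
x^2 + 3*y^2 - 2*x - 1

1. deg p = 2. A generic line meets the curve in up to 2 points.
2. Symmetries: mirror symmetry y ↦ −y ⇒ only even powers of y.
3. Matching integer coefficients to the picture gives p.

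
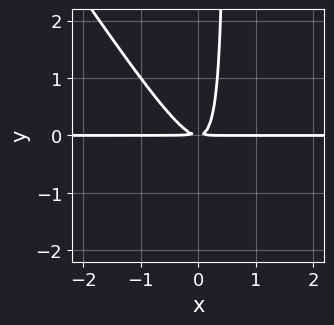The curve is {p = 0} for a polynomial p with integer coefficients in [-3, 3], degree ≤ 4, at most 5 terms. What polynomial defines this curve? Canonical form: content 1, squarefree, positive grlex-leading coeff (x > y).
3*x^2*y + 2*x*y^2 - y^2

Degree: the shape is more complex than any degree-2 curve, so deg p = 3.
Observable constraints: every point of the x-axis in the box is on the curve.
The integer polynomial consistent with all of this is the stated p.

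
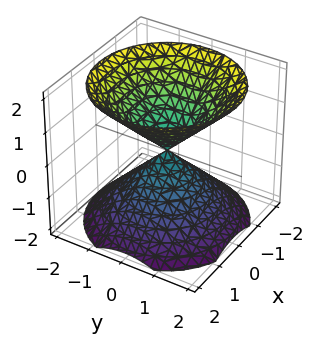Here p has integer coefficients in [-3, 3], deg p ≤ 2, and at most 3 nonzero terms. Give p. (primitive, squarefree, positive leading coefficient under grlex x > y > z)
First, I count 2 distinct pieces.
Next, degree: a double cone through the origin; a quadric, so deg p = 2.
Then, symmetries: it's symmetric under z → −z, forcing even powers of z; the z-axis is an axis of rotation, so x and y enter only as x² + y².
Then, checking where it meets the axes: it crosses the y-axis at the gridline y = 0; a circular section at z = -1 has radius exactly 1; one x-axis crossing is at x = 0.
Finally, the integer polynomial consistent with all of this is the stated p.

x^2 + y^2 - z^2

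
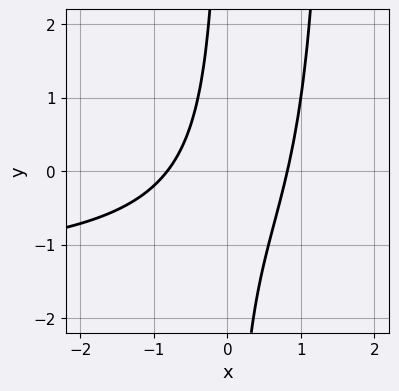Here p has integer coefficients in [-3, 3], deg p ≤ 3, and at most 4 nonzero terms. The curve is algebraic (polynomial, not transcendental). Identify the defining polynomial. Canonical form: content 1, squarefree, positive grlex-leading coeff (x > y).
First, the degree is 3 — a generic line meets the curve in up to 3 points.
Then, from the visible intercepts: it misses every integer gridline on the y-axis.
Finally, matching integer coefficients to the picture gives p.

2*x^2*y + 3*x^2 - 3*x*y - 2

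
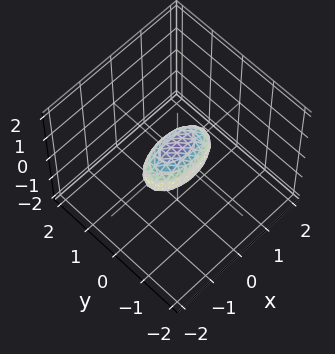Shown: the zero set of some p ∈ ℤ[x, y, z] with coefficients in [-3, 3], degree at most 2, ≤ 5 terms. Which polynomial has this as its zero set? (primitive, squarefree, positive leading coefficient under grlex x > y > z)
First, deg p = 2. Bounded and convex; a quadric.
Then, symmetries: mirror symmetry z ↦ −z ⇒ only even powers of z; it's symmetric under x → −x, forcing even powers of x; the y ↦ −y reflection is a symmetry, so y appears only in even powers.
Next, from the axis intercepts and sections: among the integer gridlines, it crosses the x-axis at x ∈ {-1, 1}.
Finally, these observations pin down the coefficients.

x^2 + 3*y^2 + 2*z^2 - 1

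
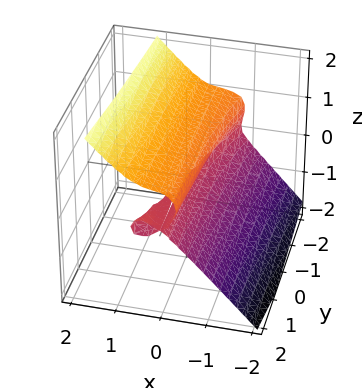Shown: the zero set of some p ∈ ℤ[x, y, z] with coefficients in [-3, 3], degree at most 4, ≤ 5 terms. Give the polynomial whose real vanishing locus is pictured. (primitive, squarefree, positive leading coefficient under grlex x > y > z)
3*x^3 - x^2*y + x*z^2 - 3*z^3 + 3*z^2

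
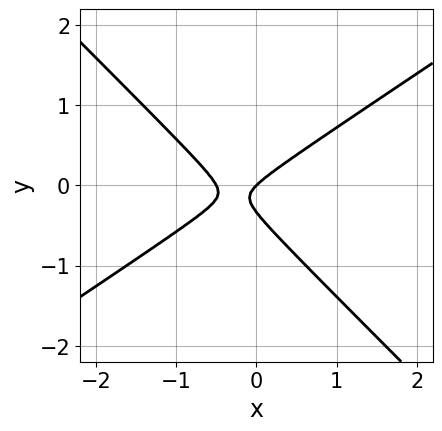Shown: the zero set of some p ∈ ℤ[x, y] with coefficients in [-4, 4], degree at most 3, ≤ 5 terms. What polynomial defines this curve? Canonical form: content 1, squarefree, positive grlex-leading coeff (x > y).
deg p = 2. No degree-1 curve has this shape.
Reading off the gridlines: it meets the x-axis at x = 0 (among the integer gridlines); it crosses the y-axis at the gridline y = 0.
Assembling these constraints gives the stated polynomial.

2*x^2 - x*y - 3*y^2 + x - y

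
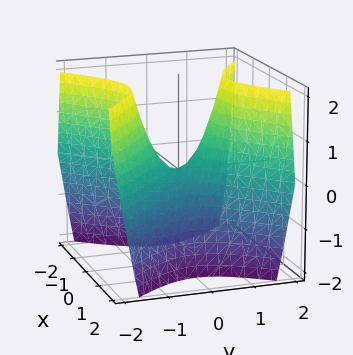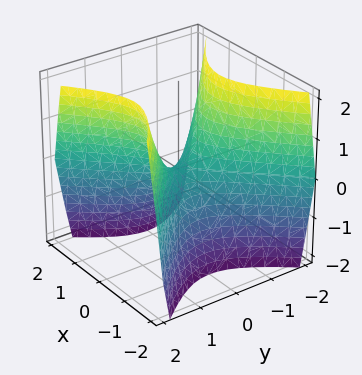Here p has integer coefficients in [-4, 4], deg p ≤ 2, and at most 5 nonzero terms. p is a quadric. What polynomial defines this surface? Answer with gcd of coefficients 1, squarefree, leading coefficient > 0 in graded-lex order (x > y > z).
deg p = 2. A hyperbolic paraboloid; a quadric.
Symmetries: mirror symmetry y ↦ −y ⇒ only even powers of y; the x ↦ −x reflection is a symmetry, so x appears only in even powers.
Observable constraints: it meets the z-axis at z = 0 (among the integer gridlines); it crosses the y-axis at the gridline y = 0.
Together with the visible shape, these determine p as stated.

3*x^2 - 3*y^2 + 2*z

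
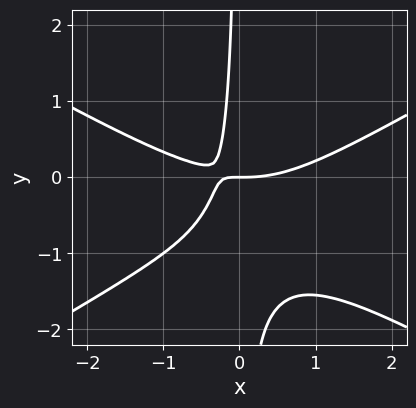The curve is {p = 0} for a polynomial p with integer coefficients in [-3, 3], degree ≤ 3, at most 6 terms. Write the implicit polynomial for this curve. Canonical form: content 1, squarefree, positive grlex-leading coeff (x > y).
First, deg p = 3. A generic line meets the curve in up to 3 points.
Next, from the axis intercepts and sections: it meets the y-axis at y = 0 (among the integer gridlines); it crosses the x-axis at the gridline x = 0.
Finally, solving for integer coefficients yields p as stated.

x^3 - 3*x*y^2 - 3*x*y - y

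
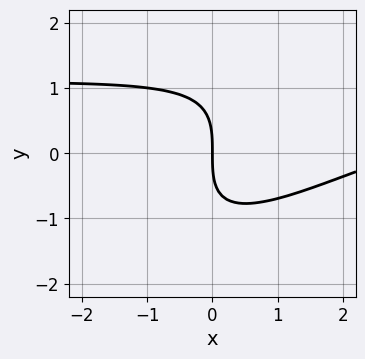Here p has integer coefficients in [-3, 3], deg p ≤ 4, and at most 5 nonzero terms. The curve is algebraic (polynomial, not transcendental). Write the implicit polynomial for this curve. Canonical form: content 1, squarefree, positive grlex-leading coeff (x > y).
x^2*y - 2*x*y^2 + y^3 - x^2 + 3*x

(a) Degree: a generic line meets the curve in up to 3 points, so deg p = 3.
(b) From the visible intercepts: it meets the y-axis at y = 0 (among the integer gridlines); one x-axis crossing is at x = 0.
(c) Putting this together gives p.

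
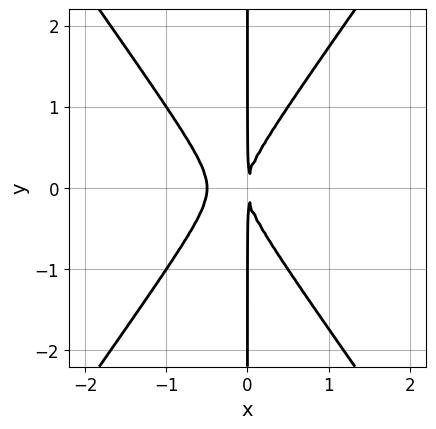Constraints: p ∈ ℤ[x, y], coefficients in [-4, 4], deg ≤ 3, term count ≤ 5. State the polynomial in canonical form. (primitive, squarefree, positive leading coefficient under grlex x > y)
2*x^3 - x*y^2 + x^2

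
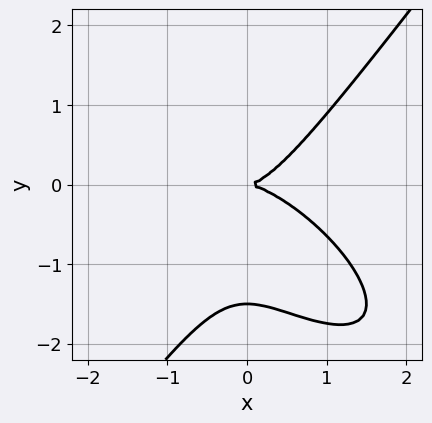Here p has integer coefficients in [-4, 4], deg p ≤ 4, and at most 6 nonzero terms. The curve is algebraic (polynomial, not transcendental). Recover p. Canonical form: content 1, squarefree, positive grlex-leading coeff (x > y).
2*x^3 + 2*x^2*y - 2*y^3 - 3*y^2

First, the degree is 3 — no degree-2 curve has this shape.
Next, against the integer gridlines: it meets the x-axis at x = 0 (among the integer gridlines); it crosses the y-axis at the gridline y = 0.
Finally, these observations pin down the coefficients.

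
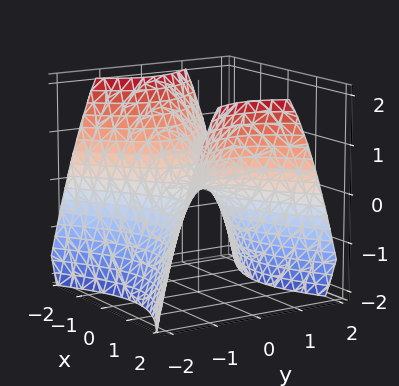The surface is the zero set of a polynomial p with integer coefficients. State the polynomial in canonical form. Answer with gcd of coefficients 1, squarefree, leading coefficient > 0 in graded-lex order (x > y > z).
1. deg p = 2. A hyperbolic paraboloid; a quadric.
2. Symmetries: it's symmetric under x → −x, forcing even powers of x; mirror symmetry y ↦ −y ⇒ only even powers of y.
3. From the visible intercepts: it crosses the x-axis at the gridline x = 0; it crosses the z-axis at the gridline z = 0; it crosses the y-axis at the gridline y = 0.
4. Solving for integer coefficients yields p as stated.

2*x^2 - 3*y^2 - 3*z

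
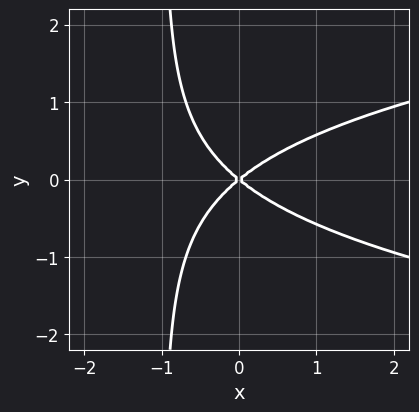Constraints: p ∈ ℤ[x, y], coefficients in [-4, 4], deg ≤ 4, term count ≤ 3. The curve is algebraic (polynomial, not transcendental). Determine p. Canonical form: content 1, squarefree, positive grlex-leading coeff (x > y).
3*x*y^2 - 2*x^2 + 3*y^2

First, degree: the shape is more complex than any degree-2 curve, so deg p = 3.
Next, symmetries: mirror symmetry y ↦ −y ⇒ only even powers of y.
Then, reading off the gridlines: it meets the x-axis at x = 0 (among the integer gridlines); it meets the y-axis at y = 0 (among the integer gridlines).
Finally, fitting integer coefficients to these (and the overall shape) gives p.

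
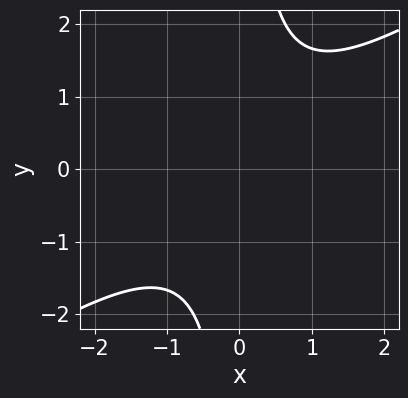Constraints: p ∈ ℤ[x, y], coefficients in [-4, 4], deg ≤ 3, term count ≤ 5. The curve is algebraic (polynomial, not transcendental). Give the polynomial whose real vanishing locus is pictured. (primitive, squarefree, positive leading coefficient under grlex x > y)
First, degree: the shape is more complex than any degree-1 curve, so deg p = 2.
Next, observable constraints: it misses every integer gridline on the x-axis; no y-intercept at any integer in the box.
Finally, these observations pin down the coefficients.

2*x^2 - 3*x*y + 3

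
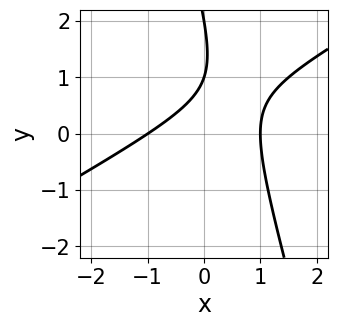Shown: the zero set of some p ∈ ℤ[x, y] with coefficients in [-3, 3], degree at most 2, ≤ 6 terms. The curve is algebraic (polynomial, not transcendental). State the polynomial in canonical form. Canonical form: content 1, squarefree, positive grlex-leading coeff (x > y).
The degree is 2 — the shape is more complex than any degree-1 curve.
Observable constraints: among the integer gridlines, it crosses the x-axis at x ∈ {-1, 1}; the y-axis gridline crossings are at y ∈ {1, 2}.
Fitting integer coefficients to these (and the overall shape) gives p.

2*x^2 - 3*x*y - y^2 + 3*y - 2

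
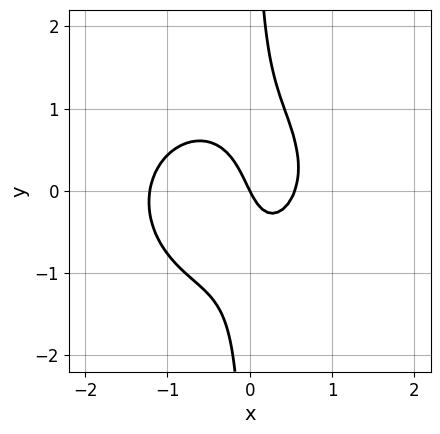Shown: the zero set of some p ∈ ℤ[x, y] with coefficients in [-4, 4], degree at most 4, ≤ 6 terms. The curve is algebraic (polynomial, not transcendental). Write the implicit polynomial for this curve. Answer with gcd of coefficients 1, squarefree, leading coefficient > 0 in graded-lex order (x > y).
Degree: the shape is more complex than any degree-2 curve, so deg p = 3.
Reading off the gridlines: it meets the y-axis at y = 0 (among the integer gridlines); it meets the x-axis at x = 0 (among the integer gridlines).
These observations pin down the coefficients.

3*x^3 + 3*x*y^2 + 2*x^2 - 2*x - y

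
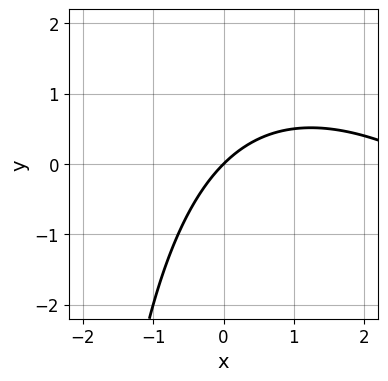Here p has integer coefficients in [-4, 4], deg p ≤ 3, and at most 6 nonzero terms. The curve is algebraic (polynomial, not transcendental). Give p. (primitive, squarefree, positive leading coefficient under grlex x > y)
x^2 + x*y - 3*x + 3*y

1. deg p = 2.
2. Observable constraints: it meets the x-axis at x = 0 (among the integer gridlines); it crosses the y-axis at the gridline y = 0.
3. Putting this together gives p.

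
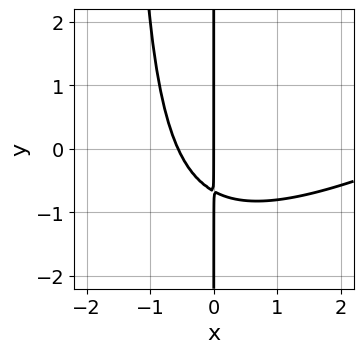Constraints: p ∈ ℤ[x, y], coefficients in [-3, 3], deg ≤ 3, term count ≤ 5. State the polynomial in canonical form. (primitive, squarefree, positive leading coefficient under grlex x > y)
1. Degree: a generic line meets the curve in up to 3 points, so deg p = 3.
2. Reading off the gridlines: the visible y-axis segment lies entirely on the curve; it meets the x-axis at x = 0 (among the integer gridlines).
3. The integer polynomial consistent with all of this is the stated p.

x^3 - 2*x^2*y - 3*x^2 - 3*x*y - 2*x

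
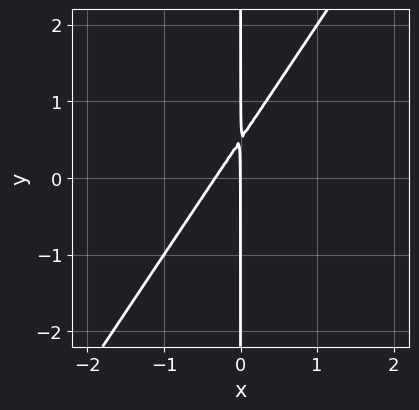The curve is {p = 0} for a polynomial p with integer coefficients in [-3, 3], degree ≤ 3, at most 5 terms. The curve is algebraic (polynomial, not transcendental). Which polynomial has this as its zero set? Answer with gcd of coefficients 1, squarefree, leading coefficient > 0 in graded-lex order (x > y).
3*x^2 - 2*x*y + x

The degree is 2 — a generic line meets the curve in up to 2 points.
Observable constraints: it meets the x-axis at x = 0 (among the integer gridlines); the visible y-axis segment lies entirely on the curve.
Fitting integer coefficients to these (and the overall shape) gives p.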